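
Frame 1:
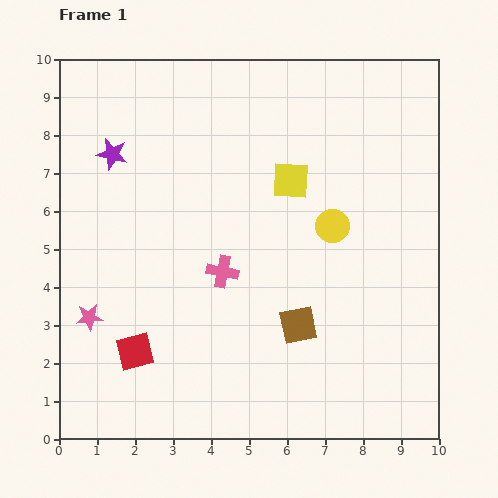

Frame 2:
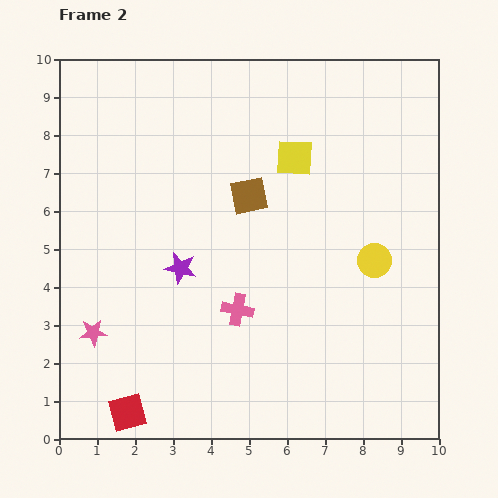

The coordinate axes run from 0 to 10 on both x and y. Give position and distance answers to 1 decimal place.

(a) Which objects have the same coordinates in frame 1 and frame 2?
none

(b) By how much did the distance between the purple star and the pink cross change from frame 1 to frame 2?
-2.3

Distance in frame 1: 4.2. Distance in frame 2: 1.9.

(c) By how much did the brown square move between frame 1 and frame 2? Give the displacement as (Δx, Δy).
(-1.3, 3.4)

The brown square was at (6.3, 3.0) in frame 1 and (5.0, 6.4) in frame 2.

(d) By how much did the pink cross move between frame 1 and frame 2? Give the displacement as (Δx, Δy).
(0.4, -1.0)

The pink cross was at (4.3, 4.4) in frame 1 and (4.7, 3.4) in frame 2.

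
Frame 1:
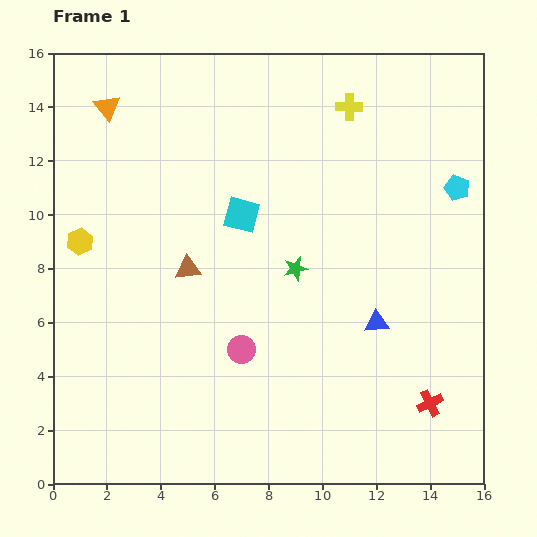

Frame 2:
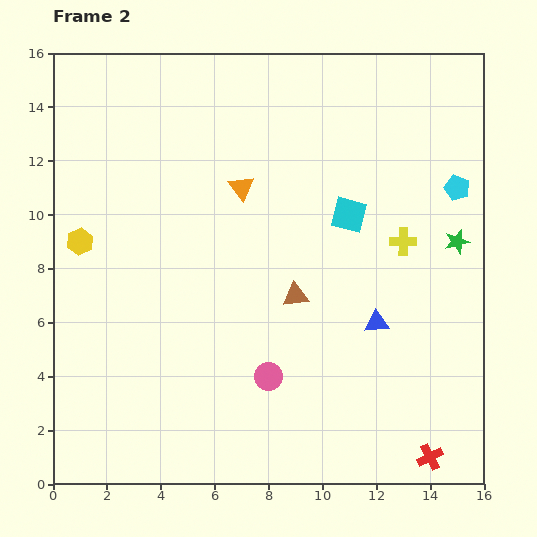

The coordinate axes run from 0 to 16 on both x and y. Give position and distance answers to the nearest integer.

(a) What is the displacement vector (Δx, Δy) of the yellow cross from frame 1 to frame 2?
(2, -5)

The yellow cross was at (11, 14) in frame 1 and (13, 9) in frame 2.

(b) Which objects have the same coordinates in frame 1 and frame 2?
the yellow hexagon, the blue triangle, the cyan pentagon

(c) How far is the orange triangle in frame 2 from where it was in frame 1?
6

The orange triangle moved from (2, 14) to (7, 11), a distance of √(5² + 3²) ≈ 6.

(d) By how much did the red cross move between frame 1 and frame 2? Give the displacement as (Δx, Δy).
(0, -2)

The red cross was at (14, 3) in frame 1 and (14, 1) in frame 2.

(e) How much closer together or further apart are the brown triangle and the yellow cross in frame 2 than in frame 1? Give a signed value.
-4

Distance in frame 1: 8. Distance in frame 2: 4.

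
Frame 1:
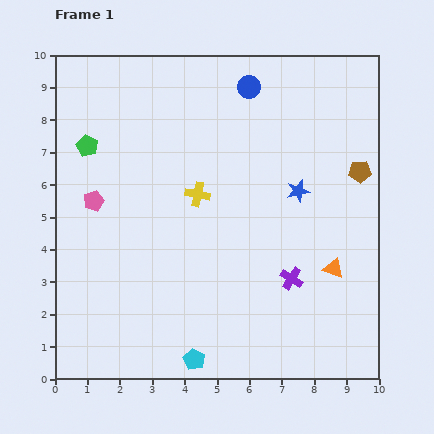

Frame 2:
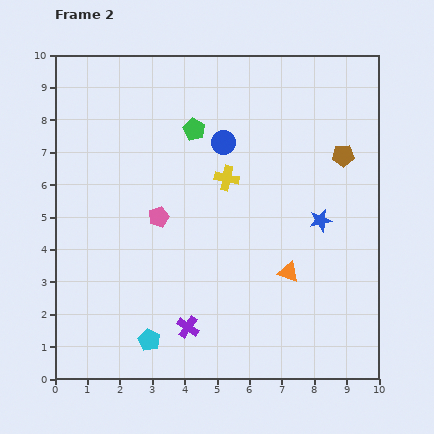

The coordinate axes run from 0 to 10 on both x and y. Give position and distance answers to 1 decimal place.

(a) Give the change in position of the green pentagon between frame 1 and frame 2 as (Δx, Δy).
(3.3, 0.5)

The green pentagon was at (1.0, 7.2) in frame 1 and (4.3, 7.7) in frame 2.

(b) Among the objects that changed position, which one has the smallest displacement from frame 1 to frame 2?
the brown pentagon

(moved 0.7)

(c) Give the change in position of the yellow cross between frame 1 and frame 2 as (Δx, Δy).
(0.9, 0.5)

The yellow cross was at (4.4, 5.7) in frame 1 and (5.3, 6.2) in frame 2.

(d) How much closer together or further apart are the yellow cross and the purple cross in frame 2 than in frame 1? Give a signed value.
+0.9

Distance in frame 1: 3.9. Distance in frame 2: 4.8.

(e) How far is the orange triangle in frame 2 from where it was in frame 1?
1.4

The orange triangle moved from (8.6, 3.4) to (7.2, 3.3), a distance of √(1.4² + 0.1²) ≈ 1.4.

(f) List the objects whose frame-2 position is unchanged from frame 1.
none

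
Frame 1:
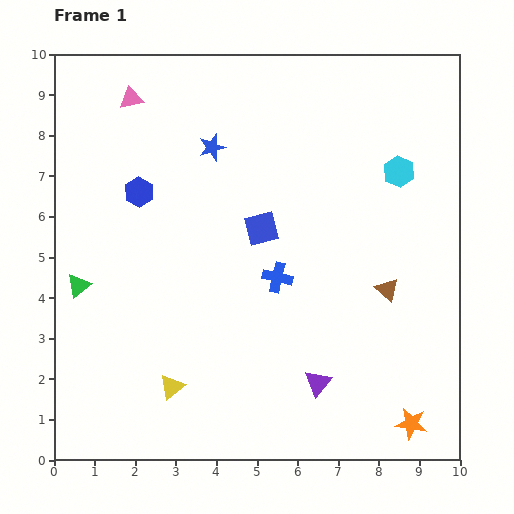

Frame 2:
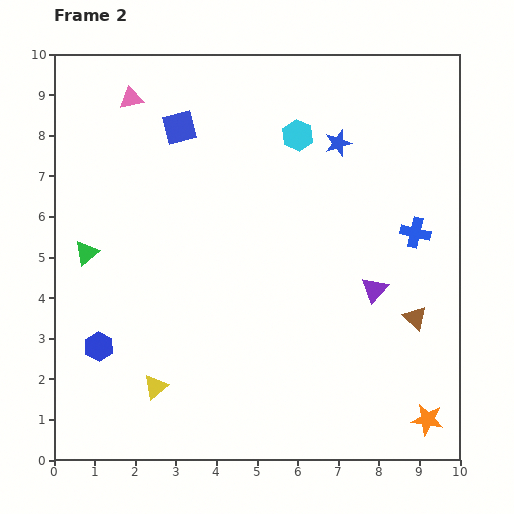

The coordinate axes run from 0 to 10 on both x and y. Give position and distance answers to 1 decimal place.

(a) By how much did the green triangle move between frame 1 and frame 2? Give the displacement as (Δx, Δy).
(0.2, 0.8)

The green triangle was at (0.6, 4.3) in frame 1 and (0.8, 5.1) in frame 2.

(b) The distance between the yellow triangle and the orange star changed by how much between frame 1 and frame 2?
+0.7

Distance in frame 1: 6.0. Distance in frame 2: 6.7.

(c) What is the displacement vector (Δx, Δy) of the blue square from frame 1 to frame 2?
(-2.0, 2.5)

The blue square was at (5.1, 5.7) in frame 1 and (3.1, 8.2) in frame 2.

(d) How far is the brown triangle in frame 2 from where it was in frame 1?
1.0

The brown triangle moved from (8.2, 4.2) to (8.9, 3.5), a distance of √(0.7² + 0.7²) ≈ 1.0.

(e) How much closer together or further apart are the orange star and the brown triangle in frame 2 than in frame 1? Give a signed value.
-0.9

Distance in frame 1: 3.4. Distance in frame 2: 2.5.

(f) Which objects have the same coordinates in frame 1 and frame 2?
the pink triangle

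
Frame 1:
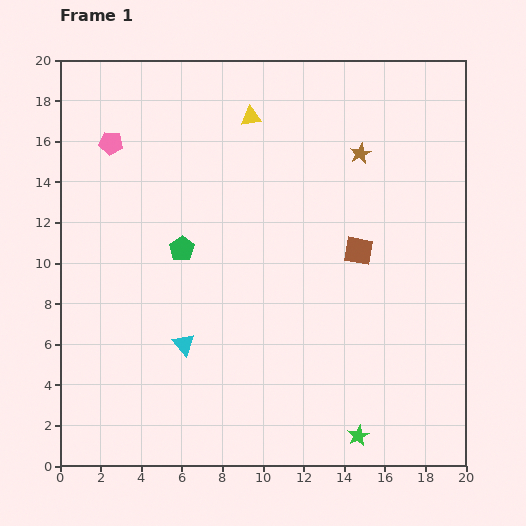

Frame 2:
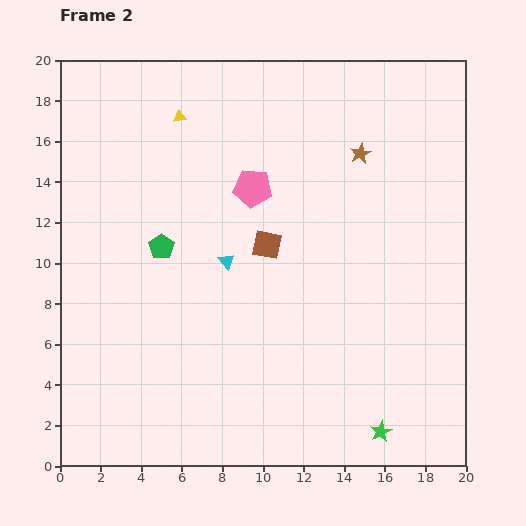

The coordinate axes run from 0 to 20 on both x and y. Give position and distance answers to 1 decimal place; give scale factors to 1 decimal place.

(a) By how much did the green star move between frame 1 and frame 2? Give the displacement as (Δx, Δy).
(1.1, 0.2)

The green star was at (14.7, 1.5) in frame 1 and (15.8, 1.7) in frame 2.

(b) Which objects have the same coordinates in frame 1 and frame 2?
the brown star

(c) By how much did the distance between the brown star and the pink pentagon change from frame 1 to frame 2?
-6.7

Distance in frame 1: 12.3. Distance in frame 2: 5.6.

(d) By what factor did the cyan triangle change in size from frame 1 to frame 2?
0.7×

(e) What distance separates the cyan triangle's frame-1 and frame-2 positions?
4.6

The cyan triangle moved from (6.1, 6.0) to (8.2, 10.1), a distance of √(2.1² + 4.1²) ≈ 4.6.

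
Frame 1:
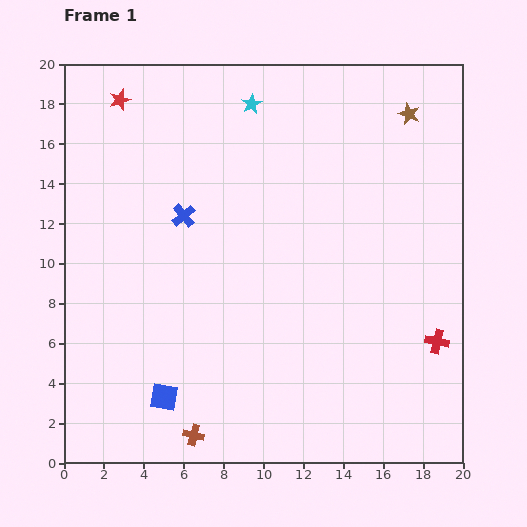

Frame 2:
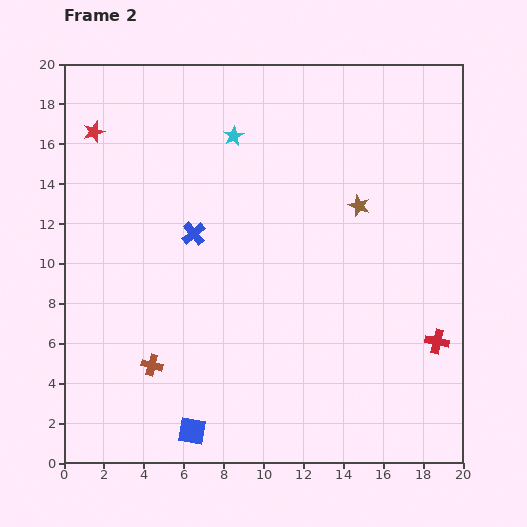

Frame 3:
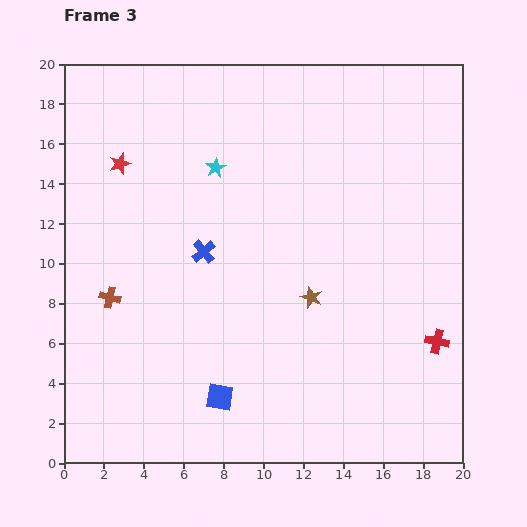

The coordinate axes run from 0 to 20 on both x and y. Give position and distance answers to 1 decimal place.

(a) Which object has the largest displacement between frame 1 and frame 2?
the brown star

(moved 5.2; next 4.1)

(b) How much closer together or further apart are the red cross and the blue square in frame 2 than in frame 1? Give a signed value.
-0.9

Distance in frame 1: 14.0. Distance in frame 2: 13.1.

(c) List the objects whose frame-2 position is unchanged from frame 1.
the red cross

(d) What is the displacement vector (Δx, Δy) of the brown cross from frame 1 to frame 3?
(-4.2, 6.9)

The brown cross was at (6.5, 1.4) in frame 1 and (2.3, 8.3) in frame 3.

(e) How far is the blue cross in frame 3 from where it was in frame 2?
1.0

The blue cross moved from (6.5, 11.5) to (7.0, 10.6), a distance of √(0.5² + 0.9²) ≈ 1.0.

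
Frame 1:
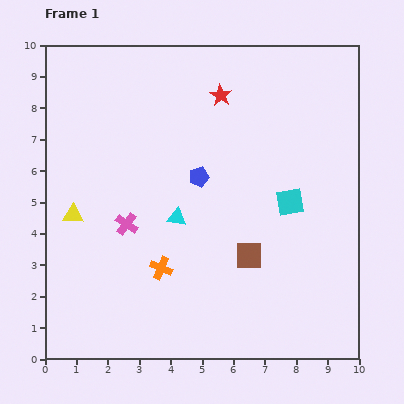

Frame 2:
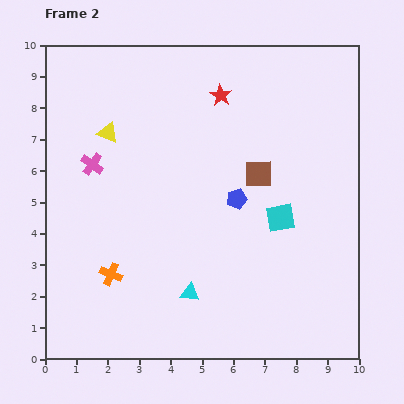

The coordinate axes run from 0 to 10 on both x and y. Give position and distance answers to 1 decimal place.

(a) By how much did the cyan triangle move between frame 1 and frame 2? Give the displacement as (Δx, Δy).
(0.4, -2.4)

The cyan triangle was at (4.2, 4.5) in frame 1 and (4.6, 2.1) in frame 2.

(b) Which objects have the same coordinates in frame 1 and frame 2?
the red star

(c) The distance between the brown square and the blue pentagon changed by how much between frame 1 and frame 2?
-1.9

Distance in frame 1: 3.0. Distance in frame 2: 1.1.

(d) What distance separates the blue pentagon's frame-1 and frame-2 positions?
1.4

The blue pentagon moved from (4.9, 5.8) to (6.1, 5.1), a distance of √(1.2² + 0.7²) ≈ 1.4.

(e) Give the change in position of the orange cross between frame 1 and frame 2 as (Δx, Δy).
(-1.6, -0.2)

The orange cross was at (3.7, 2.9) in frame 1 and (2.1, 2.7) in frame 2.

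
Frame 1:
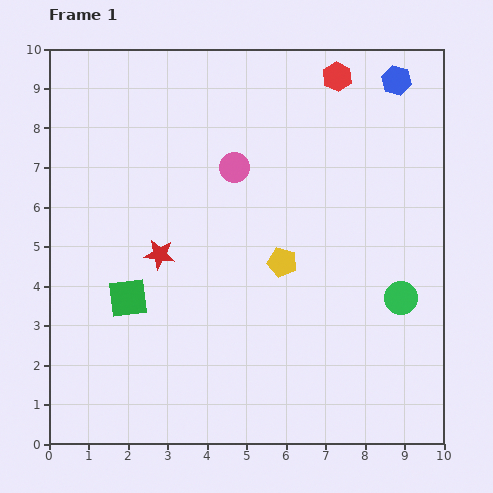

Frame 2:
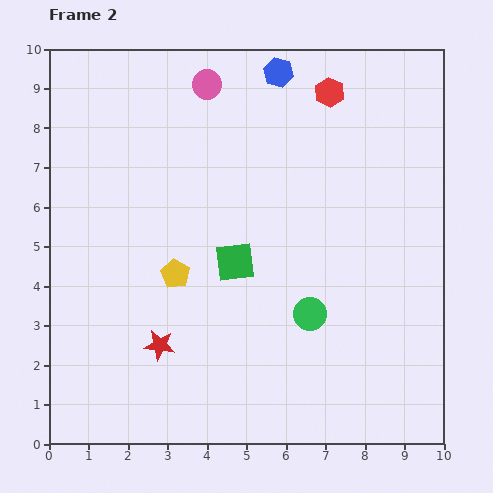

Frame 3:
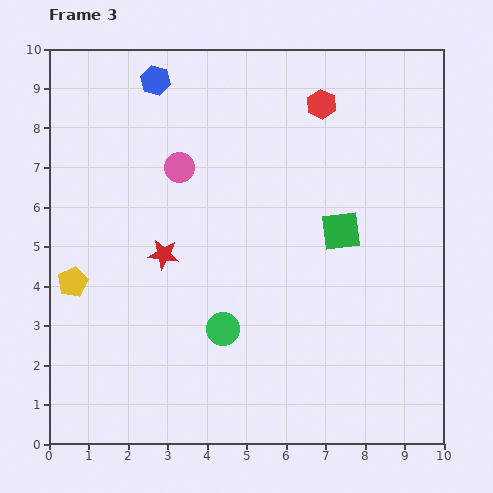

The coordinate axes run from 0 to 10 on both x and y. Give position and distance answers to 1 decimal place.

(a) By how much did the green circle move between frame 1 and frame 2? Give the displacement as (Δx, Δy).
(-2.3, -0.4)

The green circle was at (8.9, 3.7) in frame 1 and (6.6, 3.3) in frame 2.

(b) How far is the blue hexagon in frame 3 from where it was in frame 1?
6.1

The blue hexagon moved from (8.8, 9.2) to (2.7, 9.2), a distance of √(6.1² + 0.0²) ≈ 6.1.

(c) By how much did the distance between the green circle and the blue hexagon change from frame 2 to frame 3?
+0.3

Distance in frame 2: 6.2. Distance in frame 3: 6.5.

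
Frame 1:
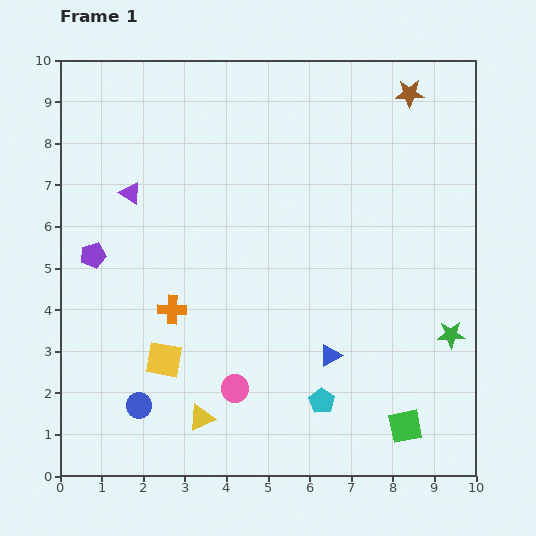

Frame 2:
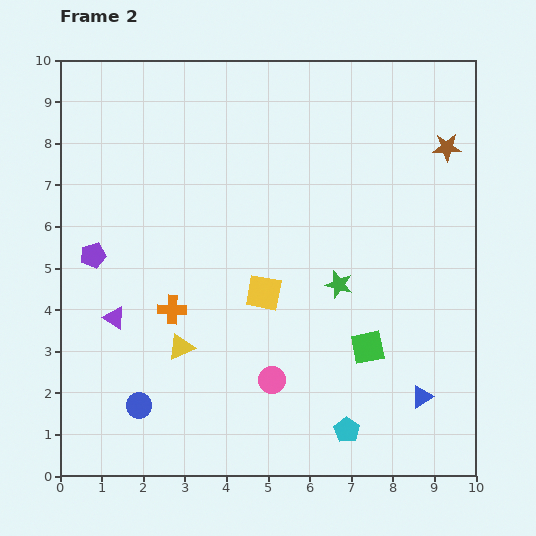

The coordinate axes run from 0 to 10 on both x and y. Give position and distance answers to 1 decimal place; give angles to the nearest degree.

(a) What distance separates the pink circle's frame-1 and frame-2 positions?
0.9

The pink circle moved from (4.2, 2.1) to (5.1, 2.3), a distance of √(0.9² + 0.2²) ≈ 0.9.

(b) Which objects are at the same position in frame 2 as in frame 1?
the purple pentagon, the orange cross, the blue circle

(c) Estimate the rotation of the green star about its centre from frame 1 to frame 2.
17° clockwise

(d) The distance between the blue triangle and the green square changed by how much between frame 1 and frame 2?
-0.7

Distance in frame 1: 2.5. Distance in frame 2: 1.8.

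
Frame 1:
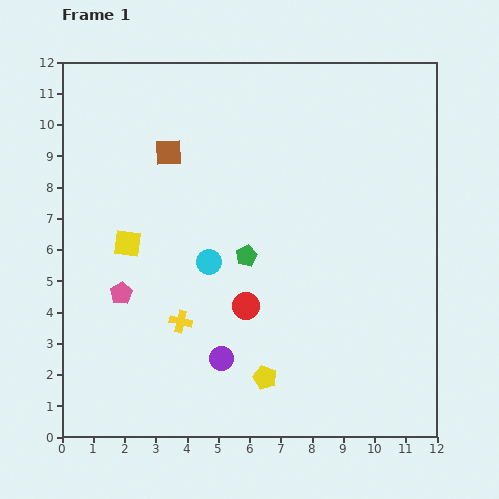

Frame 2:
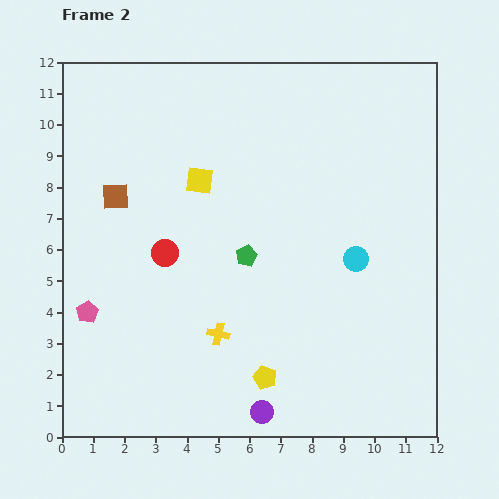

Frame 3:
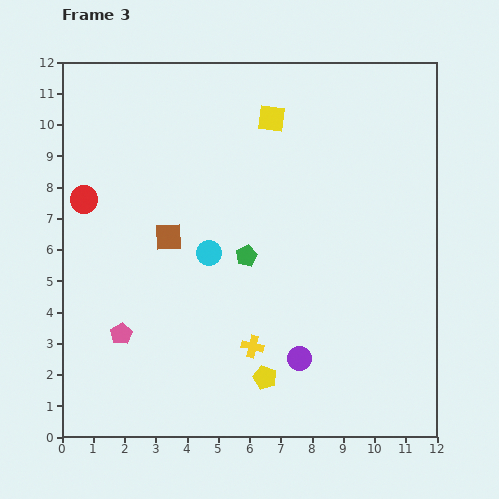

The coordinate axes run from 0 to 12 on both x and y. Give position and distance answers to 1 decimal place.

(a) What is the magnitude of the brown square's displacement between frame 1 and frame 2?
2.2

The brown square moved from (3.4, 9.1) to (1.7, 7.7), a distance of √(1.7² + 1.4²) ≈ 2.2.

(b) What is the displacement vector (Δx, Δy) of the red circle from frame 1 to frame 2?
(-2.6, 1.7)

The red circle was at (5.9, 4.2) in frame 1 and (3.3, 5.9) in frame 2.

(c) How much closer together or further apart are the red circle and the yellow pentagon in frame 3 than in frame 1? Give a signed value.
+5.7

Distance in frame 1: 2.4. Distance in frame 3: 8.1.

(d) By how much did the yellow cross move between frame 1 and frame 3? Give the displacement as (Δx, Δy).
(2.3, -0.8)

The yellow cross was at (3.8, 3.7) in frame 1 and (6.1, 2.9) in frame 3.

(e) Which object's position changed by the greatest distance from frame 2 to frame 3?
the cyan circle

(moved 4.7; next 3.1)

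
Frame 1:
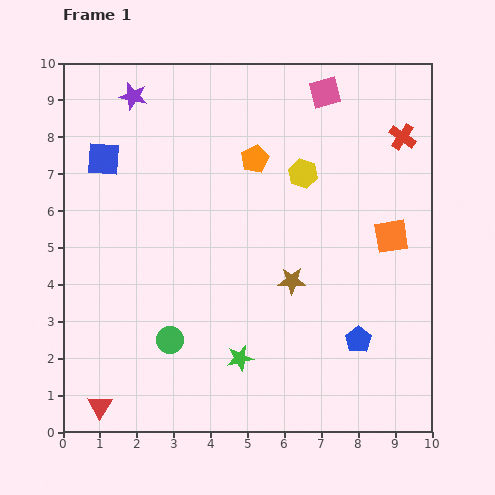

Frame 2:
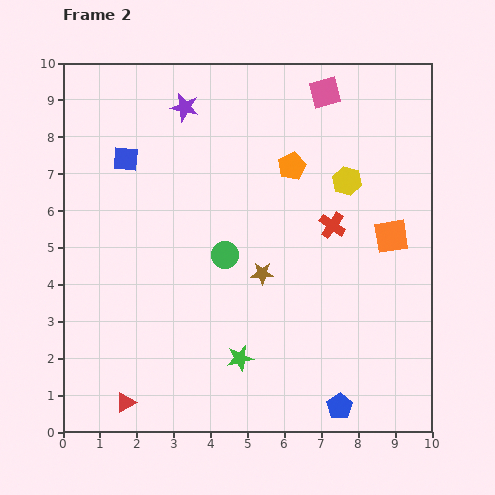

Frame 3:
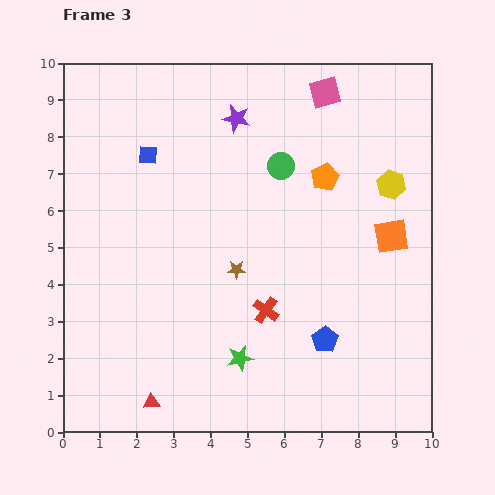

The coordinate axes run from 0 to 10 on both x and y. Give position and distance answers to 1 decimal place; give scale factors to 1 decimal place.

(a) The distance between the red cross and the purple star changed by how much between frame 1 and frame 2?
-2.3

Distance in frame 1: 7.4. Distance in frame 2: 5.1.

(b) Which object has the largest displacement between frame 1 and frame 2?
the red cross

(moved 3.1; next 2.7)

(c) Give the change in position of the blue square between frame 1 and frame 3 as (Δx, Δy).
(1.2, 0.1)

The blue square was at (1.1, 7.4) in frame 1 and (2.3, 7.5) in frame 3.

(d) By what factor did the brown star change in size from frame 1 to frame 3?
0.7×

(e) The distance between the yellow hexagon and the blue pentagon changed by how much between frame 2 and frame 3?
-1.5

Distance in frame 2: 6.1. Distance in frame 3: 4.6.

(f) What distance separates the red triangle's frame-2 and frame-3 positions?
0.7

The red triangle moved from (1.7, 0.8) to (2.4, 0.8), a distance of √(0.7² + 0.0²) ≈ 0.7.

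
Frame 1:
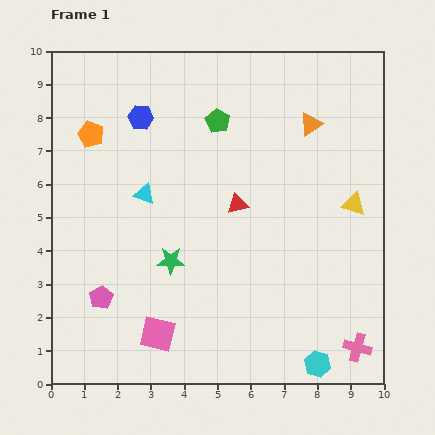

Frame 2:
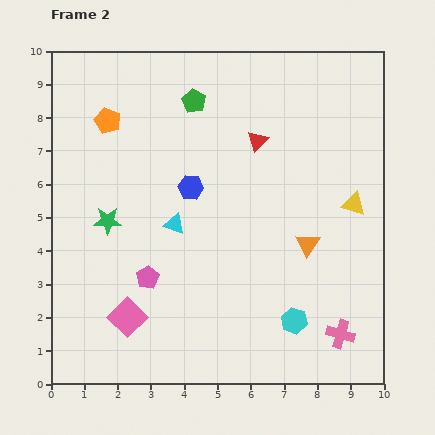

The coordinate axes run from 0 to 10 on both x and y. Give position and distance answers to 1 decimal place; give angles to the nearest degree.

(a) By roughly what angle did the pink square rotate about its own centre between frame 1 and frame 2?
33° clockwise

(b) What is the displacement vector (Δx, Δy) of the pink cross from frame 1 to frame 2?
(-0.5, 0.4)

The pink cross was at (9.2, 1.1) in frame 1 and (8.7, 1.5) in frame 2.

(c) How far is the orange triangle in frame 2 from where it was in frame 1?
3.6

The orange triangle moved from (7.8, 7.8) to (7.7, 4.2), a distance of √(0.1² + 3.6²) ≈ 3.6.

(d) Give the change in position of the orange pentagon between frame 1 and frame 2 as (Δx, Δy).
(0.5, 0.4)

The orange pentagon was at (1.2, 7.5) in frame 1 and (1.7, 7.9) in frame 2.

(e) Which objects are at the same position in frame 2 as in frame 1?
the yellow triangle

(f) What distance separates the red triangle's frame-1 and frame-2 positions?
2.0

The red triangle moved from (5.6, 5.4) to (6.2, 7.3), a distance of √(0.6² + 1.9²) ≈ 2.0.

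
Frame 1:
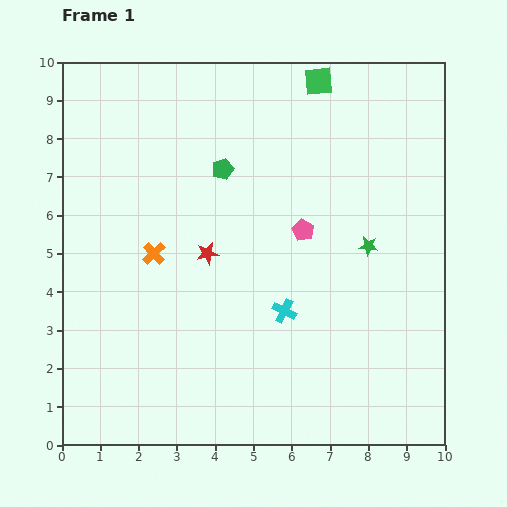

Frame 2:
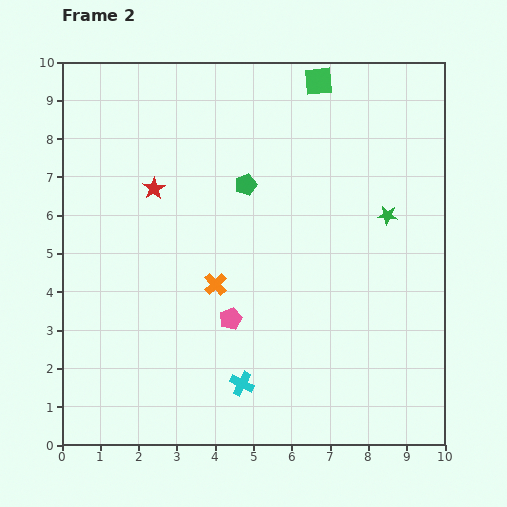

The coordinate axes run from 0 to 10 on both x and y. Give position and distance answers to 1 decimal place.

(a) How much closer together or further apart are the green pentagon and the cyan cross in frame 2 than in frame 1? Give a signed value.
+1.2

Distance in frame 1: 4.0. Distance in frame 2: 5.2.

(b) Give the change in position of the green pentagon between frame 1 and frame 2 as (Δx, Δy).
(0.6, -0.4)

The green pentagon was at (4.2, 7.2) in frame 1 and (4.8, 6.8) in frame 2.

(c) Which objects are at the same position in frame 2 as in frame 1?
the green square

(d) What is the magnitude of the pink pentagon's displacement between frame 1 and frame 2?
3.0

The pink pentagon moved from (6.3, 5.6) to (4.4, 3.3), a distance of √(1.9² + 2.3²) ≈ 3.0.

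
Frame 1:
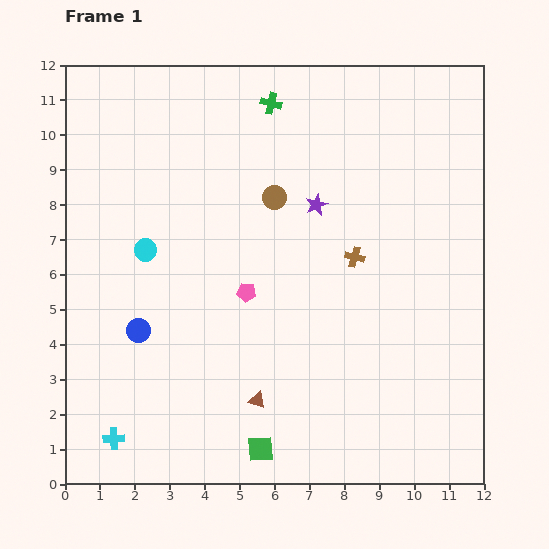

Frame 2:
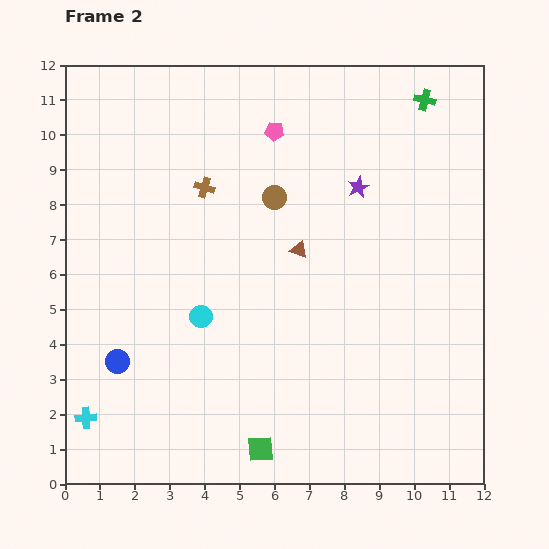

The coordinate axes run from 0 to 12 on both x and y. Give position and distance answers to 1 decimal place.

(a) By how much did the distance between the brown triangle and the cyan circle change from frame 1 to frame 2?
-2.0

Distance in frame 1: 5.4. Distance in frame 2: 3.4.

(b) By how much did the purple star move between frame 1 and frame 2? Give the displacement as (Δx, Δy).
(1.2, 0.5)

The purple star was at (7.2, 8.0) in frame 1 and (8.4, 8.5) in frame 2.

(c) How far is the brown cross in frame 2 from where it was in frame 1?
4.7

The brown cross moved from (8.3, 6.5) to (4.0, 8.5), a distance of √(4.3² + 2.0²) ≈ 4.7.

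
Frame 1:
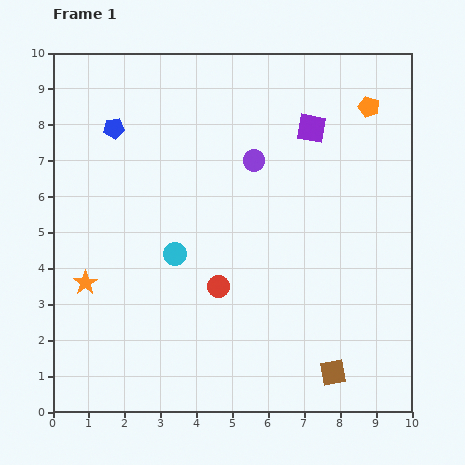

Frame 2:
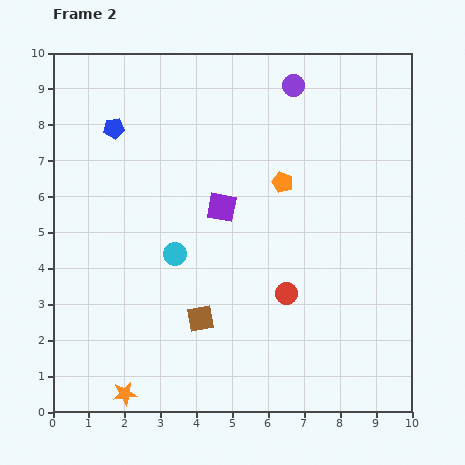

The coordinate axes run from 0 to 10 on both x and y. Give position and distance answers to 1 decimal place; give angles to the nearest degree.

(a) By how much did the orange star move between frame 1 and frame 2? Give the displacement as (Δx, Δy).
(1.1, -3.1)

The orange star was at (0.9, 3.6) in frame 1 and (2.0, 0.5) in frame 2.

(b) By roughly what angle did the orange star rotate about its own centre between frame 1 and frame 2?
27° clockwise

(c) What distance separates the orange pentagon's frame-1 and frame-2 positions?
3.2

The orange pentagon moved from (8.8, 8.5) to (6.4, 6.4), a distance of √(2.4² + 2.1²) ≈ 3.2.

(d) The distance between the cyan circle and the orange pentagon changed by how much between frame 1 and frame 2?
-3.2

Distance in frame 1: 6.8. Distance in frame 2: 3.6.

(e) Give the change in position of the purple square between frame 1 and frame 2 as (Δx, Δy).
(-2.5, -2.2)

The purple square was at (7.2, 7.9) in frame 1 and (4.7, 5.7) in frame 2.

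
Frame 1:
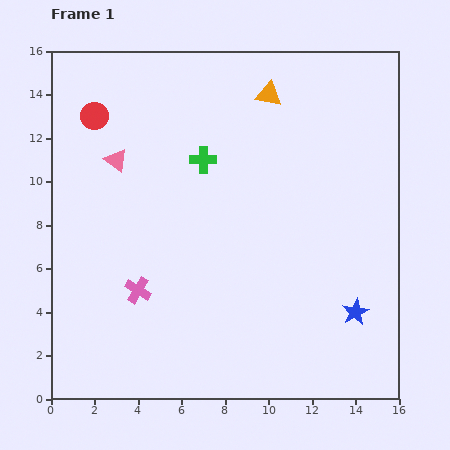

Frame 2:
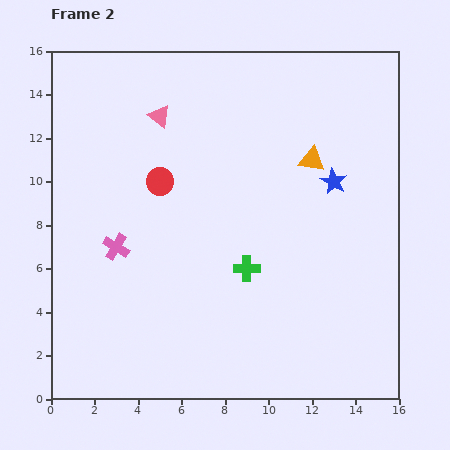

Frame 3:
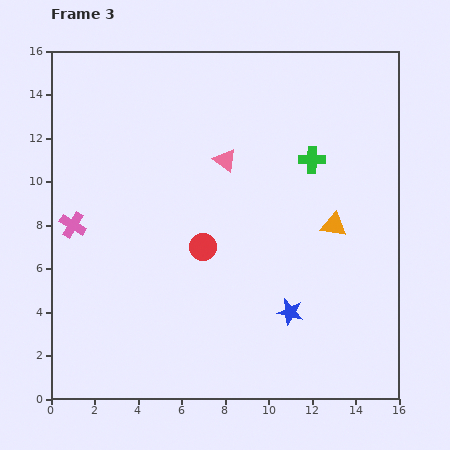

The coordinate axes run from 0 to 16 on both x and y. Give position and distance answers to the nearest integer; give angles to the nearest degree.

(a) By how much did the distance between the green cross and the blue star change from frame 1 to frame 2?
-4

Distance in frame 1: 10. Distance in frame 2: 6.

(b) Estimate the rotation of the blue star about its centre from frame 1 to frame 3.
31° counter-clockwise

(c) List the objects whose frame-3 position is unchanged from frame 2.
none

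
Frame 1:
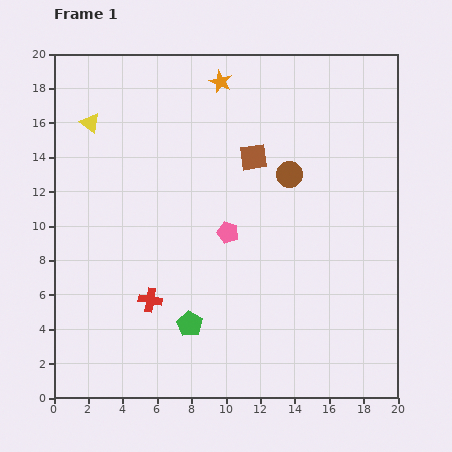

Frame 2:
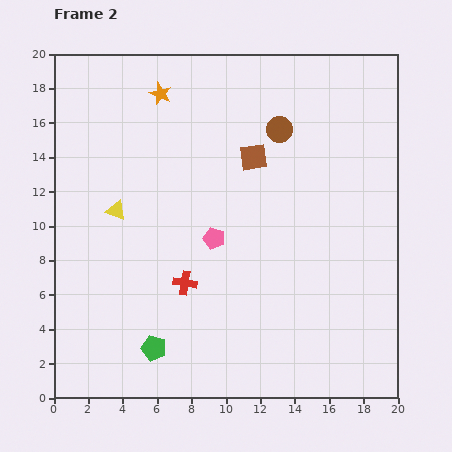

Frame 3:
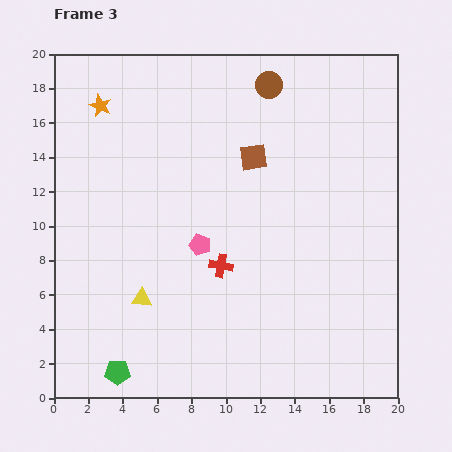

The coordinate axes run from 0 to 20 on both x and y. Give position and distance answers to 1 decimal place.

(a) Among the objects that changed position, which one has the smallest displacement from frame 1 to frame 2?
the pink pentagon

(moved 0.9)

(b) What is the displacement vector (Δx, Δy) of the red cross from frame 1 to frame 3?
(4.1, 2.0)

The red cross was at (5.6, 5.7) in frame 1 and (9.7, 7.7) in frame 3.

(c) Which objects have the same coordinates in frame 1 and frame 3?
the brown square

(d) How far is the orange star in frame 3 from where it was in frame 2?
3.6

The orange star moved from (6.2, 17.7) to (2.7, 17.0), a distance of √(3.5² + 0.7²) ≈ 3.6.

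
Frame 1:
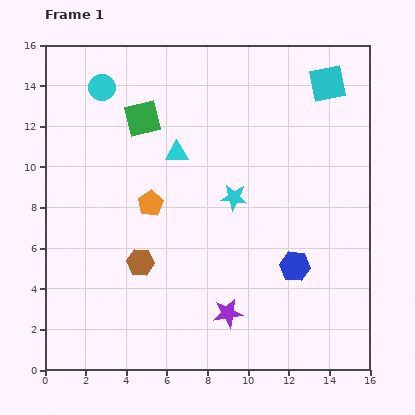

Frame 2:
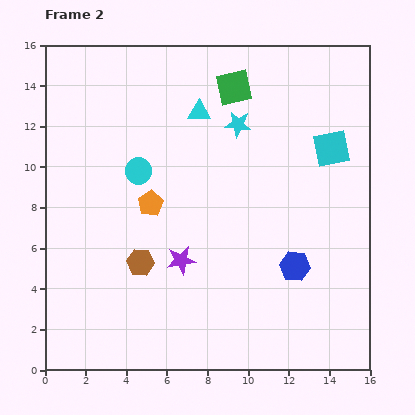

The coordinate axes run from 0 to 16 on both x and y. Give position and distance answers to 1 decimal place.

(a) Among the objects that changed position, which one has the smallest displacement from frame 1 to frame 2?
the cyan triangle

(moved 2.3)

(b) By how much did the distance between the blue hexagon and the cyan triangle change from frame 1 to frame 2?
+0.8

Distance in frame 1: 8.1. Distance in frame 2: 8.9.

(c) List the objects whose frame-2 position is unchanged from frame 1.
the blue hexagon, the orange pentagon, the brown hexagon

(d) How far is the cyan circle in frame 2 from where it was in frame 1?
4.5

The cyan circle moved from (2.8, 13.9) to (4.6, 9.8), a distance of √(1.8² + 4.1²) ≈ 4.5.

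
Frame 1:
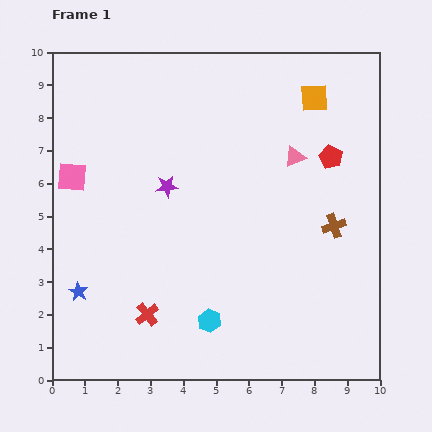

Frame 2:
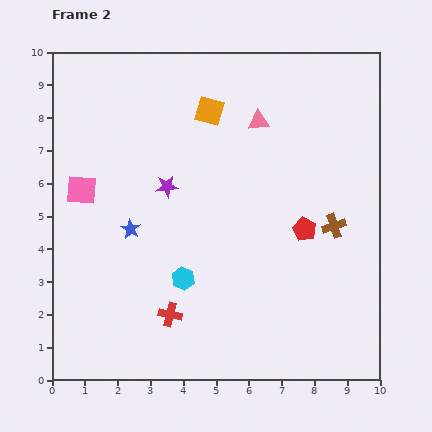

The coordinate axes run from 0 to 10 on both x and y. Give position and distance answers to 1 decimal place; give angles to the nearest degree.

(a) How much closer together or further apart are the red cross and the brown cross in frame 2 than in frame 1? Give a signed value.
-0.6

Distance in frame 1: 6.3. Distance in frame 2: 5.7.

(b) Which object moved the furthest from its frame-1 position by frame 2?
the orange square

(moved 3.2; next 2.5)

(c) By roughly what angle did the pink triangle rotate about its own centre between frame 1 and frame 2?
17° clockwise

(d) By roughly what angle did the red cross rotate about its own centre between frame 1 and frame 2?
38° counter-clockwise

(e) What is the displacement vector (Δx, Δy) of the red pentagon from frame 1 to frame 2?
(-0.8, -2.2)

The red pentagon was at (8.5, 6.8) in frame 1 and (7.7, 4.6) in frame 2.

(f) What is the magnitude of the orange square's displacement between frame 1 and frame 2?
3.2

The orange square moved from (8.0, 8.6) to (4.8, 8.2), a distance of √(3.2² + 0.4²) ≈ 3.2.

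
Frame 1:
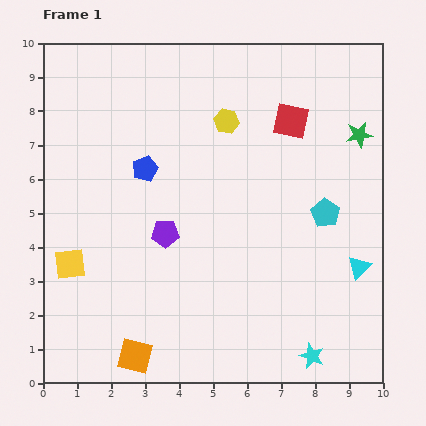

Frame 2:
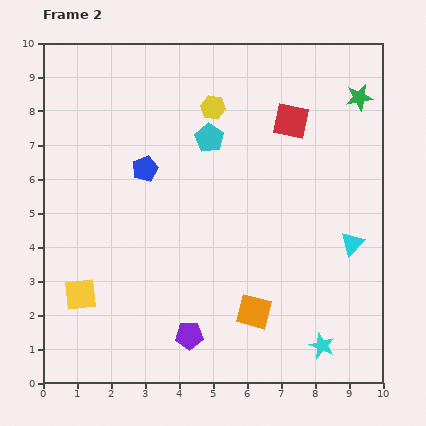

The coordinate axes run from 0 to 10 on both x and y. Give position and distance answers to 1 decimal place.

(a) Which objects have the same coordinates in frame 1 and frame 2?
the red square, the blue pentagon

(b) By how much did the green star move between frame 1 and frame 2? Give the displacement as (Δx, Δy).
(0.0, 1.1)

The green star was at (9.3, 7.3) in frame 1 and (9.3, 8.4) in frame 2.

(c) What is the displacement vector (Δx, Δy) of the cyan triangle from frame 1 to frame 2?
(-0.2, 0.7)

The cyan triangle was at (9.3, 3.4) in frame 1 and (9.1, 4.1) in frame 2.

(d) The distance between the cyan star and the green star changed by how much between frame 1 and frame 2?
+0.8

Distance in frame 1: 6.6. Distance in frame 2: 7.4.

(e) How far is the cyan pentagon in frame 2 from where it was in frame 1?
4.0

The cyan pentagon moved from (8.3, 5.0) to (4.9, 7.2), a distance of √(3.4² + 2.2²) ≈ 4.0.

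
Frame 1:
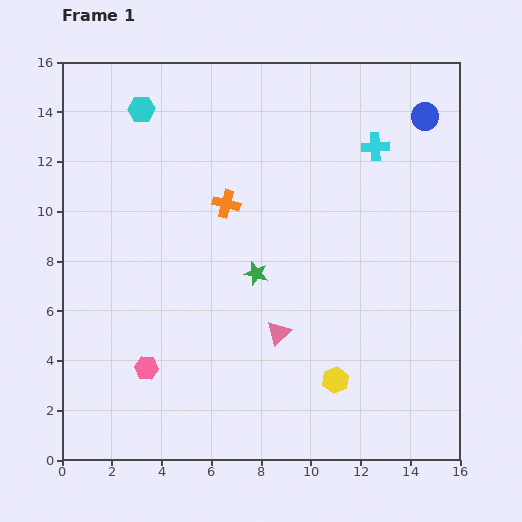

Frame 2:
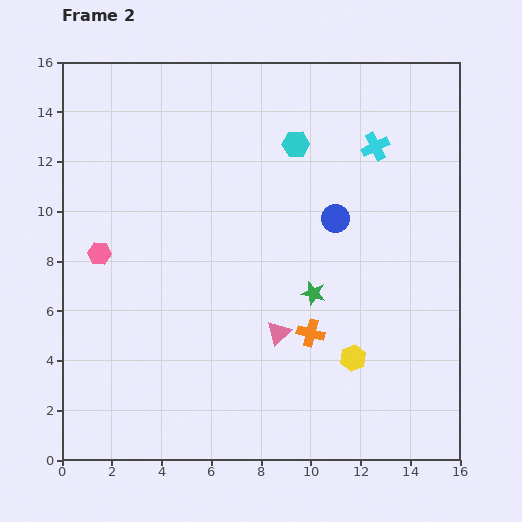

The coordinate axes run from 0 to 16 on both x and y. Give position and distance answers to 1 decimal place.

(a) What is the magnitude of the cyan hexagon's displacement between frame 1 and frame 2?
6.4

The cyan hexagon moved from (3.2, 14.1) to (9.4, 12.7), a distance of √(6.2² + 1.4²) ≈ 6.4.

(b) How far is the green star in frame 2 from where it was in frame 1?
2.4

The green star moved from (7.8, 7.5) to (10.1, 6.7), a distance of √(2.3² + 0.8²) ≈ 2.4.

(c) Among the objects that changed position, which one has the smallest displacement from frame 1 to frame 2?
the yellow hexagon

(moved 1.1)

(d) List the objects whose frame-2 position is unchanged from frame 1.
the pink triangle, the cyan cross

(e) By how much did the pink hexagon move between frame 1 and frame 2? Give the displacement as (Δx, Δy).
(-1.9, 4.6)

The pink hexagon was at (3.4, 3.7) in frame 1 and (1.5, 8.3) in frame 2.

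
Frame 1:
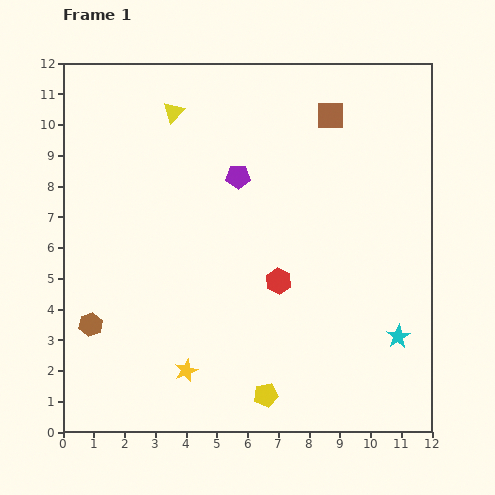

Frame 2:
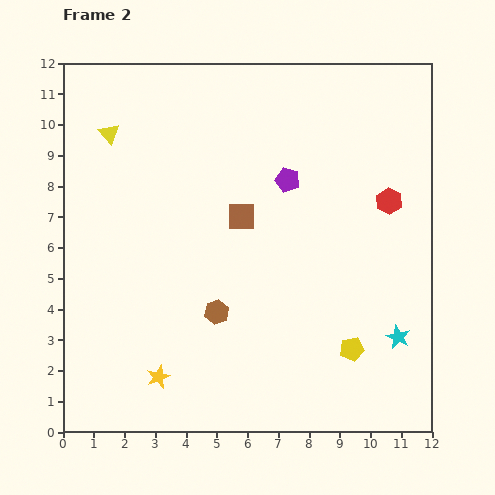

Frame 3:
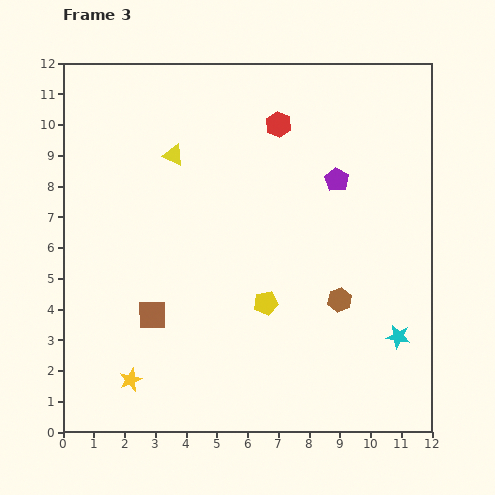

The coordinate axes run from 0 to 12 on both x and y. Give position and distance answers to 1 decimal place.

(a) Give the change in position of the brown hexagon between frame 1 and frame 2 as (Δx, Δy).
(4.1, 0.4)

The brown hexagon was at (0.9, 3.5) in frame 1 and (5.0, 3.9) in frame 2.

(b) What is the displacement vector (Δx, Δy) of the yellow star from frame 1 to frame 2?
(-0.9, -0.2)

The yellow star was at (4.0, 2.0) in frame 1 and (3.1, 1.8) in frame 2.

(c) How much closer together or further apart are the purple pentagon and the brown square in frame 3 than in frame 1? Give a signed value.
+3.8

Distance in frame 1: 3.6. Distance in frame 3: 7.4.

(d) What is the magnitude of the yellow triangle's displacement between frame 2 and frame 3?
2.2

The yellow triangle moved from (1.5, 9.7) to (3.6, 9.0), a distance of √(2.1² + 0.7²) ≈ 2.2.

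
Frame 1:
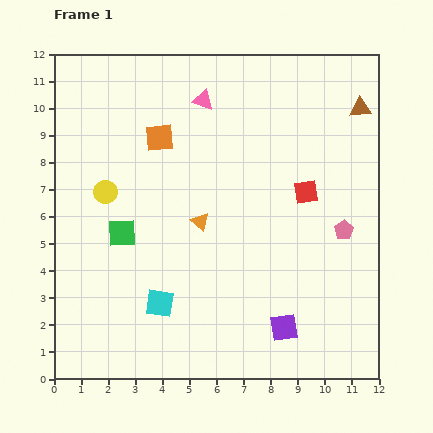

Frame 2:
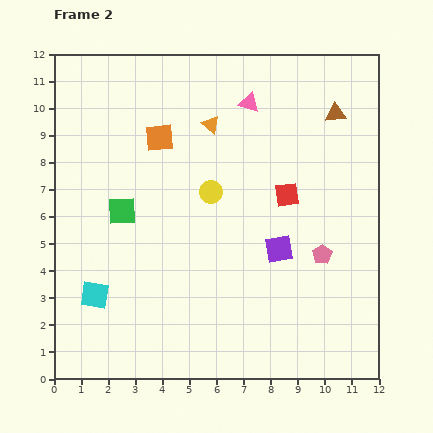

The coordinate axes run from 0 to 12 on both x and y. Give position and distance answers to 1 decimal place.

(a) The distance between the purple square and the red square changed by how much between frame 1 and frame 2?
-3.1

Distance in frame 1: 5.1. Distance in frame 2: 2.0.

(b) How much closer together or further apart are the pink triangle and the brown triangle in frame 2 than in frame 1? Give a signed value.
-2.6

Distance in frame 1: 5.8. Distance in frame 2: 3.2.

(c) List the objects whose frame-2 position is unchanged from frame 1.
the orange square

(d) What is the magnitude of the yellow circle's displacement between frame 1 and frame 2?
3.9

The yellow circle moved from (1.9, 6.9) to (5.8, 6.9), a distance of √(3.9² + 0.0²) ≈ 3.9.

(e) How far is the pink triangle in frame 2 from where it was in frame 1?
1.7

The pink triangle moved from (5.5, 10.3) to (7.2, 10.2), a distance of √(1.7² + 0.1²) ≈ 1.7.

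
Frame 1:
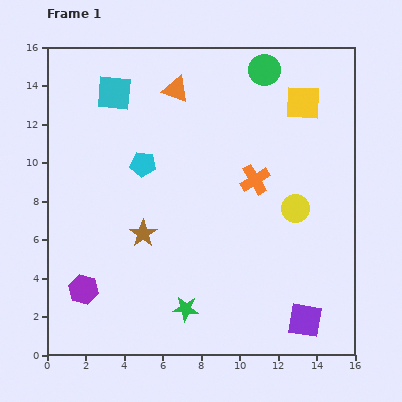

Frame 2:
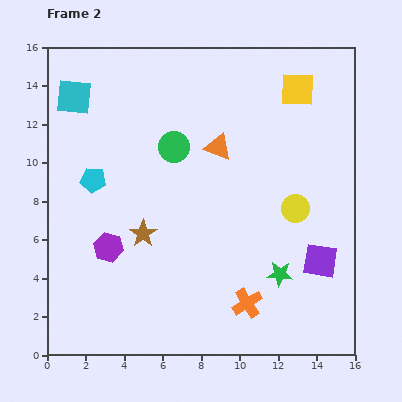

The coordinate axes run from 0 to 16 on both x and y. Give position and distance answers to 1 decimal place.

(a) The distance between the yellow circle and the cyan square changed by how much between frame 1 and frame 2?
+1.7

Distance in frame 1: 11.2. Distance in frame 2: 12.9.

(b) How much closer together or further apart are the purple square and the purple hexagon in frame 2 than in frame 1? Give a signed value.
-0.6

Distance in frame 1: 11.6. Distance in frame 2: 11.0.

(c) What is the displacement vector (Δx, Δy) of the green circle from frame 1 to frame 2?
(-4.7, -4.0)

The green circle was at (11.3, 14.8) in frame 1 and (6.6, 10.8) in frame 2.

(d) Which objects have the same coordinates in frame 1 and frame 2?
the yellow circle, the brown star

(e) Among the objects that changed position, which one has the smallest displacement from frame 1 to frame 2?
the yellow square

(moved 0.8)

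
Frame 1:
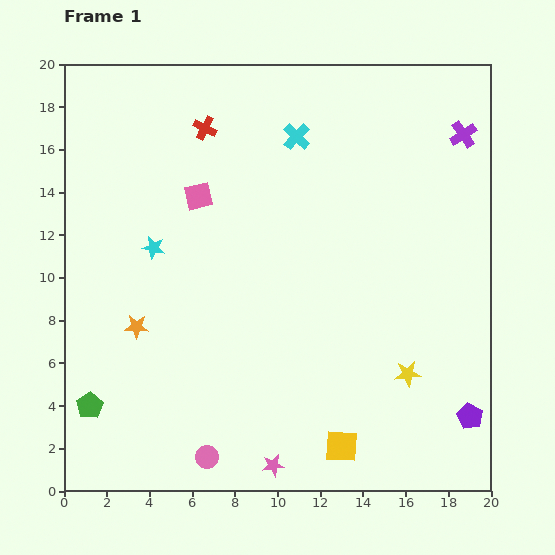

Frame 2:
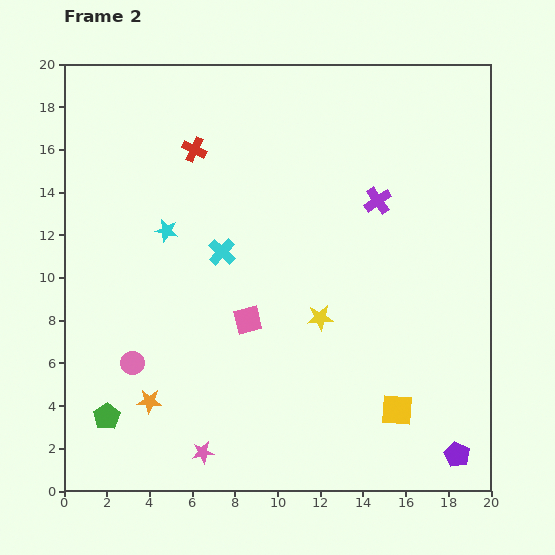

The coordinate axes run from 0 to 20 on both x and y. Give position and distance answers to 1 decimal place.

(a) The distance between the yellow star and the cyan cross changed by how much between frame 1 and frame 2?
-6.8

Distance in frame 1: 12.3. Distance in frame 2: 5.5.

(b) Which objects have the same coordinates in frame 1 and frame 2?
none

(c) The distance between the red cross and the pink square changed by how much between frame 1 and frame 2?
+5.2

Distance in frame 1: 3.2. Distance in frame 2: 8.4.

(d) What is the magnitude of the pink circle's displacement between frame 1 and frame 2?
5.6

The pink circle moved from (6.7, 1.6) to (3.2, 6.0), a distance of √(3.5² + 4.4²) ≈ 5.6.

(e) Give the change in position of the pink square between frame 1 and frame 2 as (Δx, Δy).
(2.3, -5.8)

The pink square was at (6.3, 13.8) in frame 1 and (8.6, 8.0) in frame 2.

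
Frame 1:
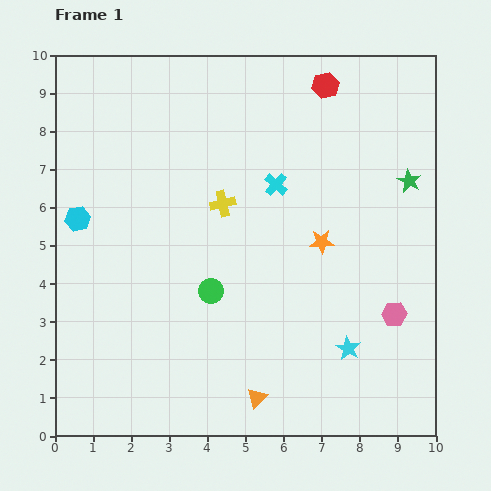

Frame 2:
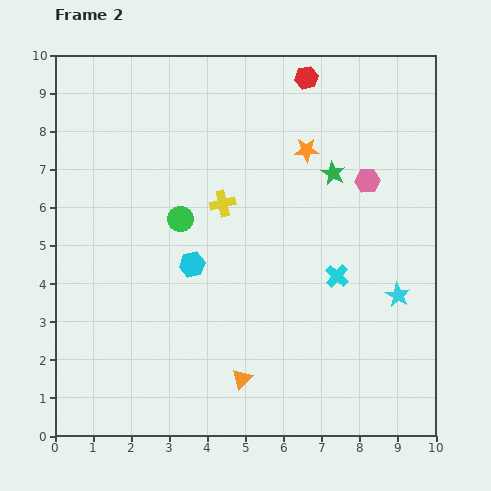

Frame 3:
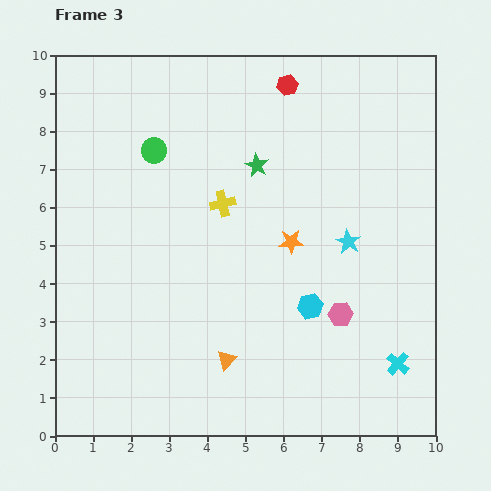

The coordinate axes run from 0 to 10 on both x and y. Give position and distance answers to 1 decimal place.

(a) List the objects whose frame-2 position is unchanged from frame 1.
the yellow cross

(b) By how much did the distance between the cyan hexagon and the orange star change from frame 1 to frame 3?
-4.6

Distance in frame 1: 6.4. Distance in frame 3: 1.8.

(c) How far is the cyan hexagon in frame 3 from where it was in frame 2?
3.3

The cyan hexagon moved from (3.6, 4.5) to (6.7, 3.4), a distance of √(3.1² + 1.1²) ≈ 3.3.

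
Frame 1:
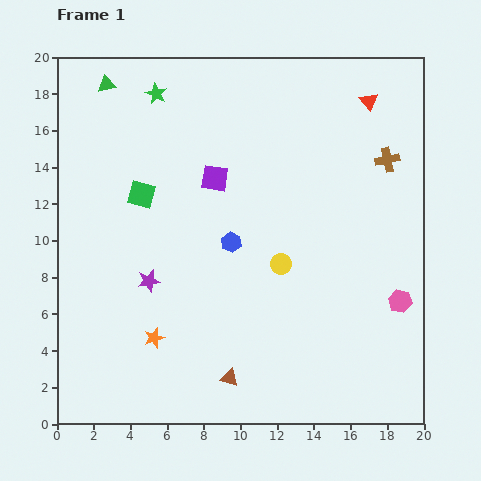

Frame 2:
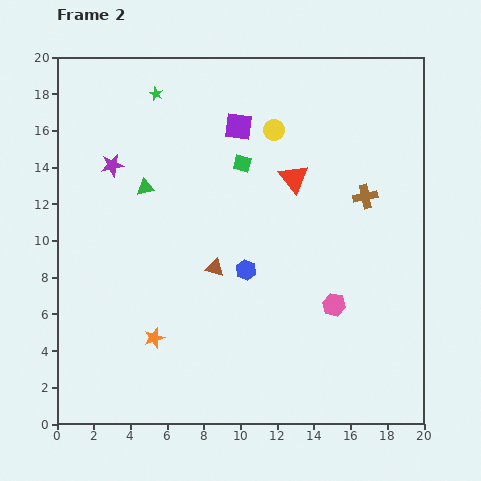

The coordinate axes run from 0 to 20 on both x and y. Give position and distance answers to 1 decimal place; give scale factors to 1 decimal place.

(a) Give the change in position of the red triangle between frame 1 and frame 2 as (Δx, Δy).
(-4.1, -4.2)

The red triangle was at (17.0, 17.6) in frame 1 and (12.9, 13.4) in frame 2.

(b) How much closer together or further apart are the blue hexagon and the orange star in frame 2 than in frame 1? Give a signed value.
-0.5

Distance in frame 1: 6.7. Distance in frame 2: 6.2.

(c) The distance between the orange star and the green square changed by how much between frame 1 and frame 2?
+2.8

Distance in frame 1: 7.8. Distance in frame 2: 10.6.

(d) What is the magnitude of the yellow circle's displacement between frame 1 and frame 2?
7.3

The yellow circle moved from (12.2, 8.7) to (11.8, 16.0), a distance of √(0.4² + 7.3²) ≈ 7.3.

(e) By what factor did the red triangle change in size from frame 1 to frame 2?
1.6×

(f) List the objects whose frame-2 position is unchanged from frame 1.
the green star, the orange star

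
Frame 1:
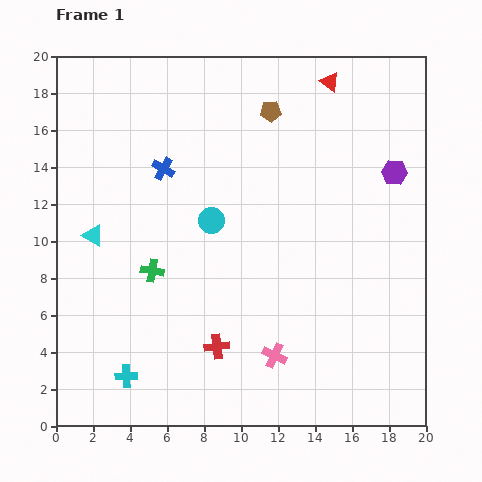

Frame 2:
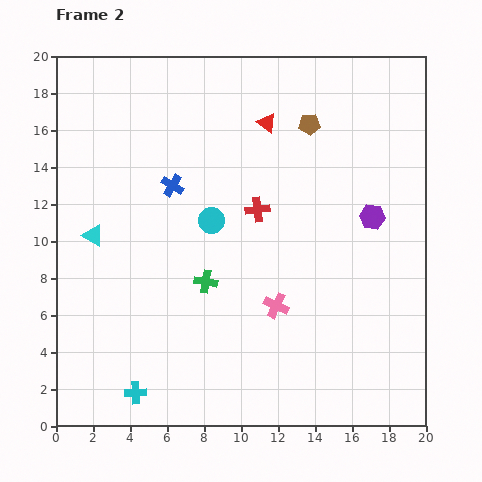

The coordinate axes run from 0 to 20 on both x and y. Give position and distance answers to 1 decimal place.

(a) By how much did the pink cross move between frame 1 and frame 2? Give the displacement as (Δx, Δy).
(0.1, 2.7)

The pink cross was at (11.8, 3.8) in frame 1 and (11.9, 6.5) in frame 2.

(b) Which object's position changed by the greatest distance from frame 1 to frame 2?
the red cross

(moved 7.7; next 4.0)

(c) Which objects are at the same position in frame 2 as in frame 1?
the cyan triangle, the cyan circle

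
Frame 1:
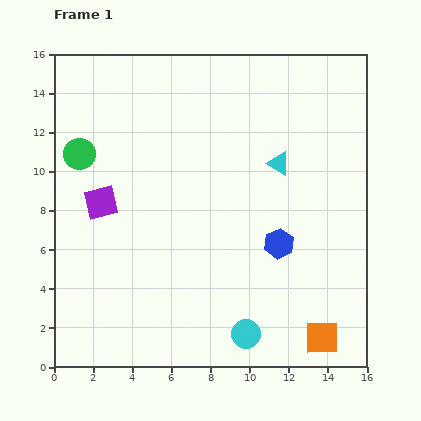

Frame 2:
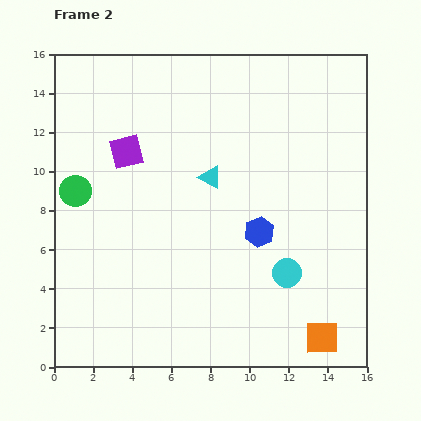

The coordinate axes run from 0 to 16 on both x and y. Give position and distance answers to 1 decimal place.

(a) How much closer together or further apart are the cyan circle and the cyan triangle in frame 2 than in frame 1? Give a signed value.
-2.6

Distance in frame 1: 8.9. Distance in frame 2: 6.3.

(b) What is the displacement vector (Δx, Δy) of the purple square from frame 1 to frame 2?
(1.3, 2.6)

The purple square was at (2.4, 8.4) in frame 1 and (3.7, 11.0) in frame 2.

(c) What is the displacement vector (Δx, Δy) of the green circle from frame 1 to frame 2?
(-0.2, -1.9)

The green circle was at (1.3, 10.9) in frame 1 and (1.1, 9.0) in frame 2.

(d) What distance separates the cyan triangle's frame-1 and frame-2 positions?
3.6

The cyan triangle moved from (11.5, 10.4) to (8.0, 9.7), a distance of √(3.5² + 0.7²) ≈ 3.6.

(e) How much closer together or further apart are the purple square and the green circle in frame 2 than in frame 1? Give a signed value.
+0.6

Distance in frame 1: 2.7. Distance in frame 2: 3.3.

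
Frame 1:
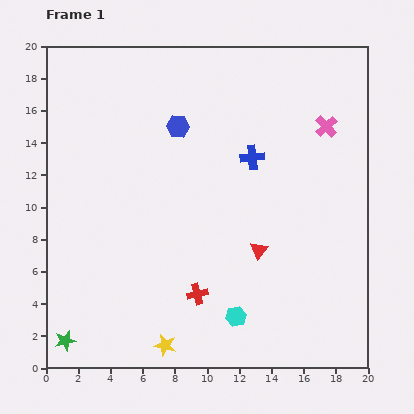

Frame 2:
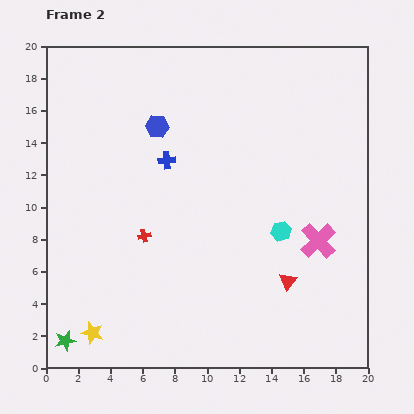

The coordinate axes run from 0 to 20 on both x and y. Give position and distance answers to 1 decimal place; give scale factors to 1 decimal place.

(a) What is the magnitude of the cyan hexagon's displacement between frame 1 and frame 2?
6.0

The cyan hexagon moved from (11.8, 3.2) to (14.6, 8.5), a distance of √(2.8² + 5.3²) ≈ 6.0.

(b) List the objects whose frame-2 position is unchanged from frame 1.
the green star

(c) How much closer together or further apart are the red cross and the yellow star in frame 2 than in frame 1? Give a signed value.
+3.0

Distance in frame 1: 3.8. Distance in frame 2: 6.8.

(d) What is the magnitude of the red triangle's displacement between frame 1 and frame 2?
2.6

The red triangle moved from (13.2, 7.3) to (15.0, 5.4), a distance of √(1.8² + 1.9²) ≈ 2.6.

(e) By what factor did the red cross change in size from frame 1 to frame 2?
0.6×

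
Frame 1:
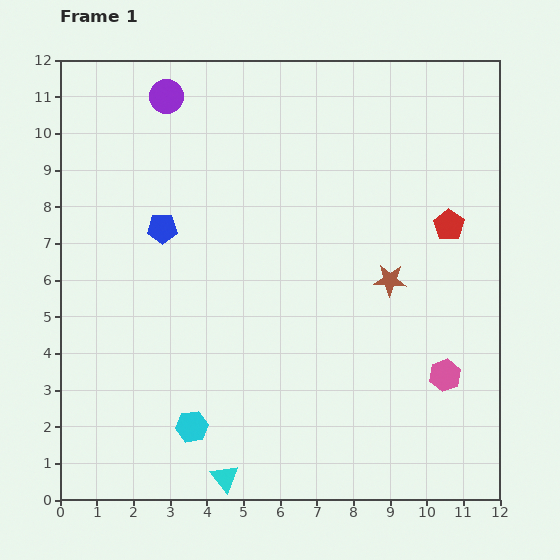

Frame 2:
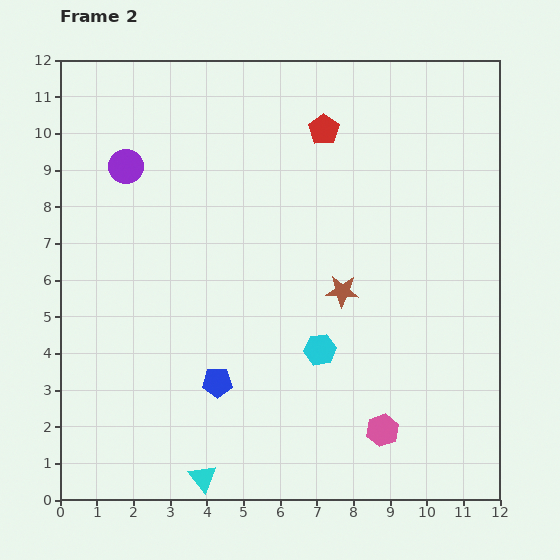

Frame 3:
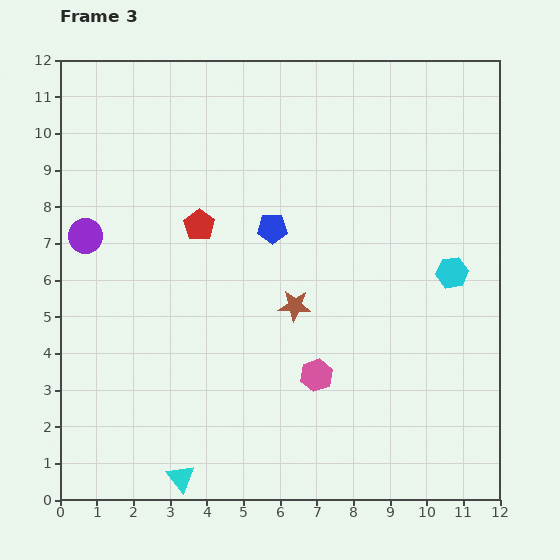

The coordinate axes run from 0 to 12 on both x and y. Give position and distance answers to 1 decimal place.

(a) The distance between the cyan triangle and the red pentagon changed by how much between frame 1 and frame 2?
+0.9

Distance in frame 1: 9.2. Distance in frame 2: 10.1.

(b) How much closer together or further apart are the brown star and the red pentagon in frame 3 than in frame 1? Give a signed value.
+1.2

Distance in frame 1: 2.2. Distance in frame 3: 3.4.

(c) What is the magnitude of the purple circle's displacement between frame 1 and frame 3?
4.4

The purple circle moved from (2.9, 11.0) to (0.7, 7.2), a distance of √(2.2² + 3.8²) ≈ 4.4.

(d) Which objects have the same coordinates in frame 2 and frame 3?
none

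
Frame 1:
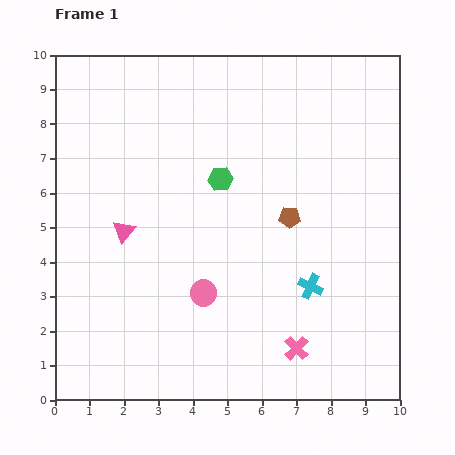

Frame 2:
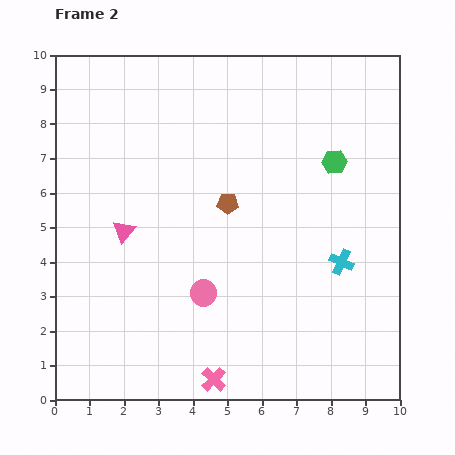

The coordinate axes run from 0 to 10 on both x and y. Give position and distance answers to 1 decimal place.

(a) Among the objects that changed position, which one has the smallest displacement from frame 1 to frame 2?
the cyan cross

(moved 1.1)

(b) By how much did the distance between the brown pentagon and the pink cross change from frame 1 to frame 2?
+1.3

Distance in frame 1: 3.8. Distance in frame 2: 5.1.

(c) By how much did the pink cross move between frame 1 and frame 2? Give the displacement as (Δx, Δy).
(-2.4, -0.9)

The pink cross was at (7.0, 1.5) in frame 1 and (4.6, 0.6) in frame 2.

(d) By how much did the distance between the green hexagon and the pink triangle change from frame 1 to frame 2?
+3.2

Distance in frame 1: 3.2. Distance in frame 2: 6.4.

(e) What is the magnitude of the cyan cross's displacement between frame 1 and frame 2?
1.1

The cyan cross moved from (7.4, 3.3) to (8.3, 4.0), a distance of √(0.9² + 0.7²) ≈ 1.1.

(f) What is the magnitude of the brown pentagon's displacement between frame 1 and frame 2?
1.8

The brown pentagon moved from (6.8, 5.3) to (5.0, 5.7), a distance of √(1.8² + 0.4²) ≈ 1.8.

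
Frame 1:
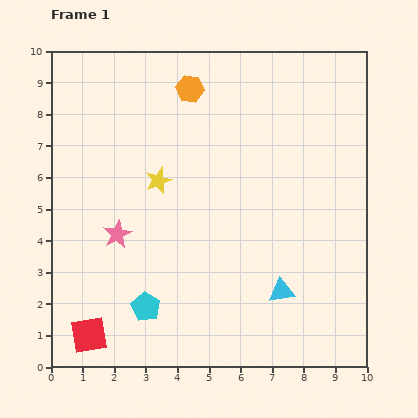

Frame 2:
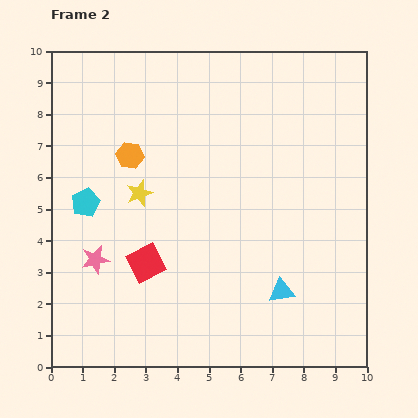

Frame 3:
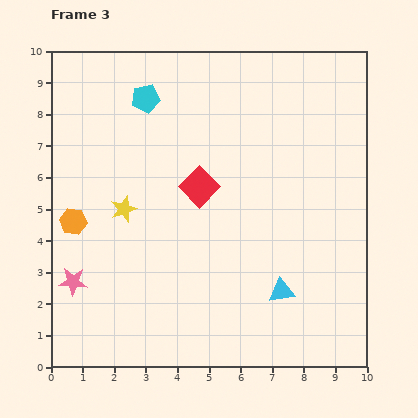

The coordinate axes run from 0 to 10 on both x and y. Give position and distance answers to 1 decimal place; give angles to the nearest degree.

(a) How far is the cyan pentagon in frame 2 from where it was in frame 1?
3.8

The cyan pentagon moved from (3.0, 1.9) to (1.1, 5.2), a distance of √(1.9² + 3.3²) ≈ 3.8.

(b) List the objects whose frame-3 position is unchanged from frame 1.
the cyan triangle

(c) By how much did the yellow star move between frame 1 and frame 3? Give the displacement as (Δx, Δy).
(-1.1, -0.9)

The yellow star was at (3.4, 5.9) in frame 1 and (2.3, 5.0) in frame 3.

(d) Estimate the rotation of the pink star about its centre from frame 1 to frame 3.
31° clockwise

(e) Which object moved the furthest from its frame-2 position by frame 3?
the cyan pentagon

(moved 3.8; next 2.9)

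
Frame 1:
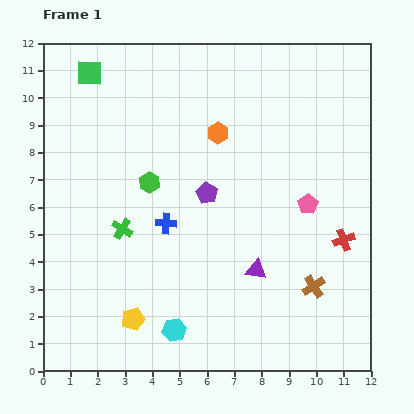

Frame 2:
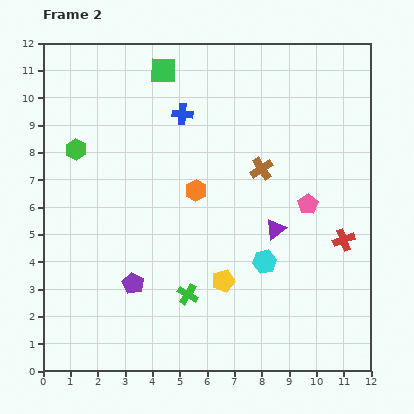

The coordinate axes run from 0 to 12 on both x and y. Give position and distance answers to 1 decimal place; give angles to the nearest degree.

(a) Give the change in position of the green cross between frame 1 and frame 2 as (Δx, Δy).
(2.4, -2.4)

The green cross was at (2.9, 5.2) in frame 1 and (5.3, 2.8) in frame 2.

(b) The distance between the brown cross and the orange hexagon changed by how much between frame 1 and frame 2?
-4.1

Distance in frame 1: 6.6. Distance in frame 2: 2.5.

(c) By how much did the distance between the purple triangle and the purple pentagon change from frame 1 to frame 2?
+2.3

Distance in frame 1: 3.3. Distance in frame 2: 5.6.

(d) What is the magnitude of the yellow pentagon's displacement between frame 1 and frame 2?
3.6

The yellow pentagon moved from (3.3, 1.9) to (6.6, 3.3), a distance of √(3.3² + 1.4²) ≈ 3.6.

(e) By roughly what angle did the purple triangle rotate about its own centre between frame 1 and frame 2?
46° counter-clockwise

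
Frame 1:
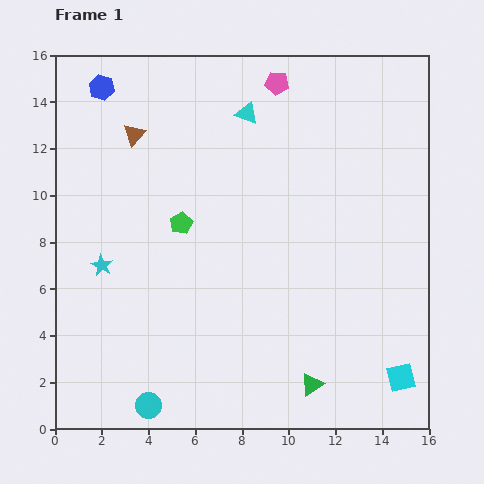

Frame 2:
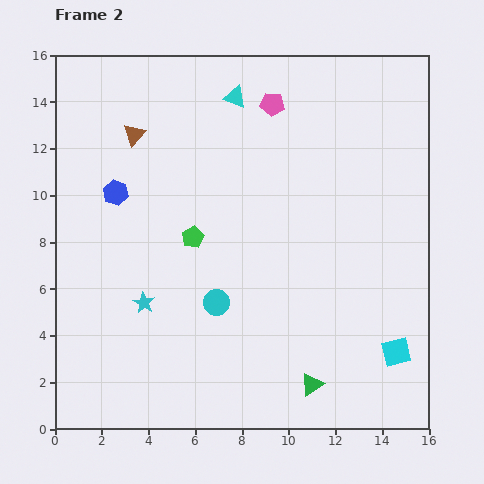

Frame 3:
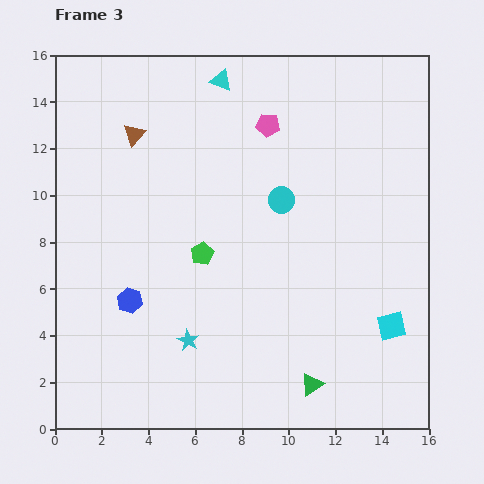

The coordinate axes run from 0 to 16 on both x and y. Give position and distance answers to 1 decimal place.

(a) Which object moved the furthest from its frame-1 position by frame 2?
the cyan circle

(moved 5.3; next 4.5)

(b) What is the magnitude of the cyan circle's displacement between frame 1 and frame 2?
5.3

The cyan circle moved from (4.0, 1.0) to (6.9, 5.4), a distance of √(2.9² + 4.4²) ≈ 5.3.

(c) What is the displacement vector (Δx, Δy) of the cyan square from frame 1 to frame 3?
(-0.4, 2.2)

The cyan square was at (14.8, 2.2) in frame 1 and (14.4, 4.4) in frame 3.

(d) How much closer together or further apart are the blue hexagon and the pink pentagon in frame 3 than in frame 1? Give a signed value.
+2.0

Distance in frame 1: 7.5. Distance in frame 3: 9.5.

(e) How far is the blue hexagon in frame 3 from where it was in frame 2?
4.6

The blue hexagon moved from (2.6, 10.1) to (3.2, 5.5), a distance of √(0.6² + 4.6²) ≈ 4.6.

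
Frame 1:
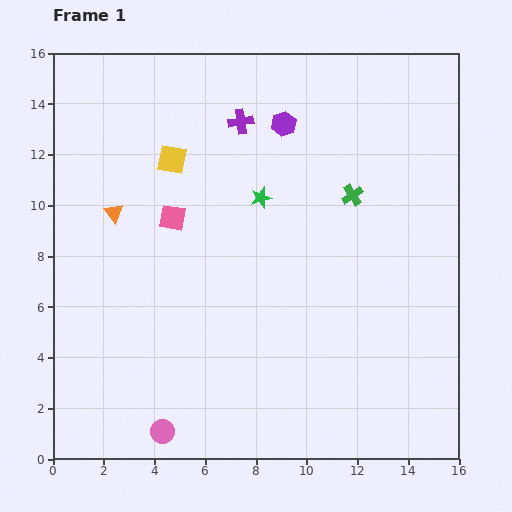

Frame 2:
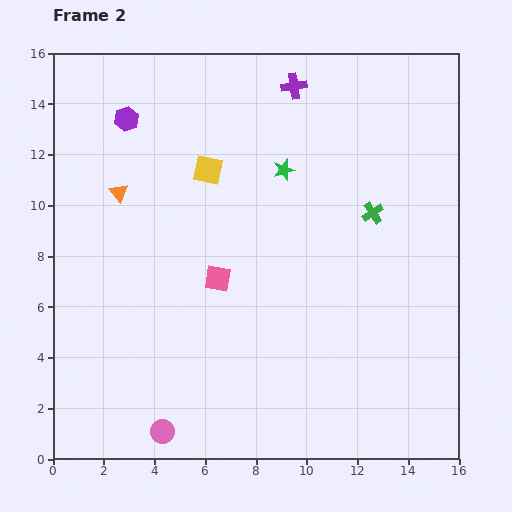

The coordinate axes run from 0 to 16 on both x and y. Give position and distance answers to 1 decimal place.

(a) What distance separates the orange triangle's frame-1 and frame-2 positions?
0.8

The orange triangle moved from (2.4, 9.7) to (2.6, 10.5), a distance of √(0.2² + 0.8²) ≈ 0.8.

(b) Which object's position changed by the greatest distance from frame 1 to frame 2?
the purple hexagon

(moved 6.2; next 3.0)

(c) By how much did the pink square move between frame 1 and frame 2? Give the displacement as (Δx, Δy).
(1.8, -2.4)

The pink square was at (4.7, 9.5) in frame 1 and (6.5, 7.1) in frame 2.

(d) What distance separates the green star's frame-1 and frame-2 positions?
1.4

The green star moved from (8.2, 10.3) to (9.1, 11.4), a distance of √(0.9² + 1.1²) ≈ 1.4.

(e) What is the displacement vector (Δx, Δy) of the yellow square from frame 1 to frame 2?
(1.4, -0.4)

The yellow square was at (4.7, 11.8) in frame 1 and (6.1, 11.4) in frame 2.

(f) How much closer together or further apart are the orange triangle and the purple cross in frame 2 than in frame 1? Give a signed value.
+1.9

Distance in frame 1: 6.2. Distance in frame 2: 8.1.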